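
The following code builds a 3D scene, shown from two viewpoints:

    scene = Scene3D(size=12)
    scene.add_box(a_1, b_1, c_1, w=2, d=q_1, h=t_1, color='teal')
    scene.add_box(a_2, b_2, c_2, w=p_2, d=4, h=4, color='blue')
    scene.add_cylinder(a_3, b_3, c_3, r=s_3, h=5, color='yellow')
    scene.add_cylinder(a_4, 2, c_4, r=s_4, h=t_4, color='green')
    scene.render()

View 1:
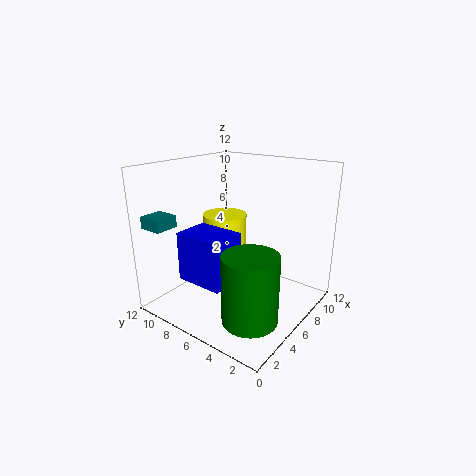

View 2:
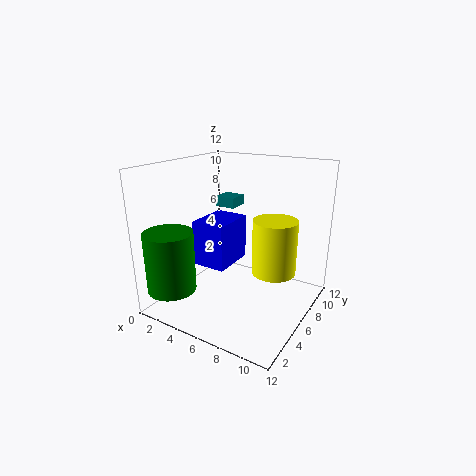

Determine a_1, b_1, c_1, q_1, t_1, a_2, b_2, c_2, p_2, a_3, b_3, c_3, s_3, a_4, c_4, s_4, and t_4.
a_1 = 1
b_1 = 10
c_1 = 7
q_1 = 2
t_1 = 1
a_2 = 2
b_2 = 5
c_2 = 3
p_2 = 3
a_3 = 8
b_3 = 9
c_3 = 2
s_3 = 2
a_4 = 2
c_4 = 2
s_4 = 2
t_4 = 5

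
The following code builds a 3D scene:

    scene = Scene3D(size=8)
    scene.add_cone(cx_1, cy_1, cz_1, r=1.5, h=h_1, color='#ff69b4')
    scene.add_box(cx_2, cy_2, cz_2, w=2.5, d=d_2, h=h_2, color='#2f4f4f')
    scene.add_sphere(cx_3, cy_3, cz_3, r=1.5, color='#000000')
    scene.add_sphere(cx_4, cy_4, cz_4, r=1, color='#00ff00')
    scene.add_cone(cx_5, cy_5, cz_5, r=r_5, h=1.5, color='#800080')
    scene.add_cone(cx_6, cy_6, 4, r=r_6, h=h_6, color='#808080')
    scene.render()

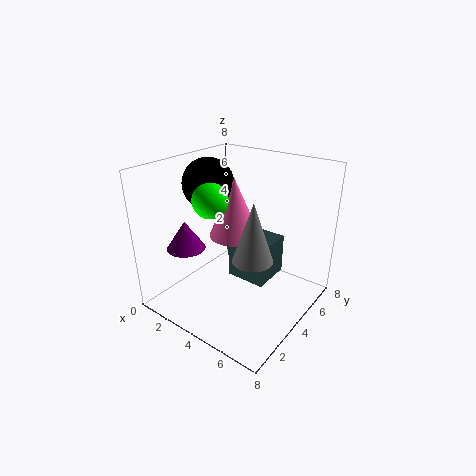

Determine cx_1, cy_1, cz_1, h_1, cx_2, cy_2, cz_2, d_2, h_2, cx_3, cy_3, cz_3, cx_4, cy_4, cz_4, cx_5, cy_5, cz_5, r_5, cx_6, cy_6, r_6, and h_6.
cx_1 = 3
cy_1 = 5
cz_1 = 3.5
h_1 = 3.5
cx_2 = 2.5
cy_2 = 5
cz_2 = 0.5
d_2 = 2.5
h_2 = 2.5
cx_3 = 1.5
cy_3 = 4.5
cz_3 = 6.5
cx_4 = 2.5
cy_4 = 3.5
cz_4 = 6
cx_5 = 2.5
cy_5 = 1.5
cz_5 = 4
r_5 = 1
cx_6 = 6
cy_6 = 2.5
r_6 = 1
h_6 = 3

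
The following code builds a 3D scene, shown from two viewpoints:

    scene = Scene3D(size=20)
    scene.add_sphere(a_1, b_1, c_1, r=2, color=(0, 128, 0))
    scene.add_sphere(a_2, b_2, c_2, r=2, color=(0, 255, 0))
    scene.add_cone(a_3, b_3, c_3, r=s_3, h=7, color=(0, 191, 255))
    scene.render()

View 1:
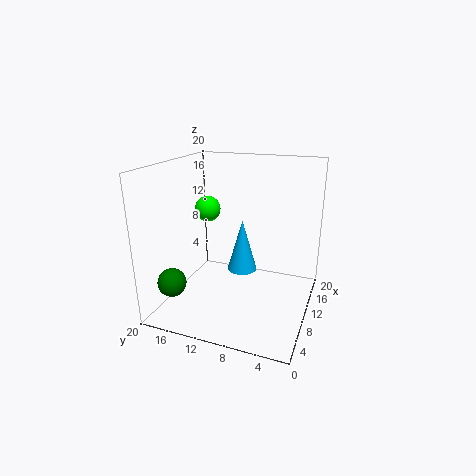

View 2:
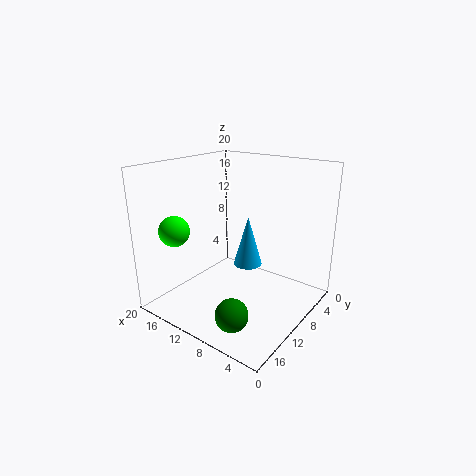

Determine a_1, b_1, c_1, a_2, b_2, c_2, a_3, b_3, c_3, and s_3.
a_1 = 5; b_1 = 18; c_1 = 4; a_2 = 15; b_2 = 17; c_2 = 12; a_3 = 9; b_3 = 9; c_3 = 6; s_3 = 2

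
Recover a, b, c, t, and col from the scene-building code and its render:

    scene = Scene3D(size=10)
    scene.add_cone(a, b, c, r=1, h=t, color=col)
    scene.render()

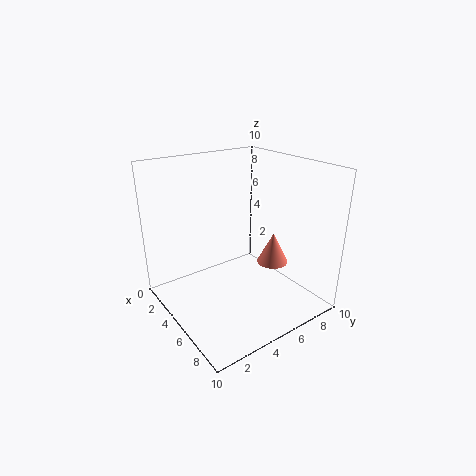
a = 7.5, b = 6, c = 4, t = 2, col = 'salmon'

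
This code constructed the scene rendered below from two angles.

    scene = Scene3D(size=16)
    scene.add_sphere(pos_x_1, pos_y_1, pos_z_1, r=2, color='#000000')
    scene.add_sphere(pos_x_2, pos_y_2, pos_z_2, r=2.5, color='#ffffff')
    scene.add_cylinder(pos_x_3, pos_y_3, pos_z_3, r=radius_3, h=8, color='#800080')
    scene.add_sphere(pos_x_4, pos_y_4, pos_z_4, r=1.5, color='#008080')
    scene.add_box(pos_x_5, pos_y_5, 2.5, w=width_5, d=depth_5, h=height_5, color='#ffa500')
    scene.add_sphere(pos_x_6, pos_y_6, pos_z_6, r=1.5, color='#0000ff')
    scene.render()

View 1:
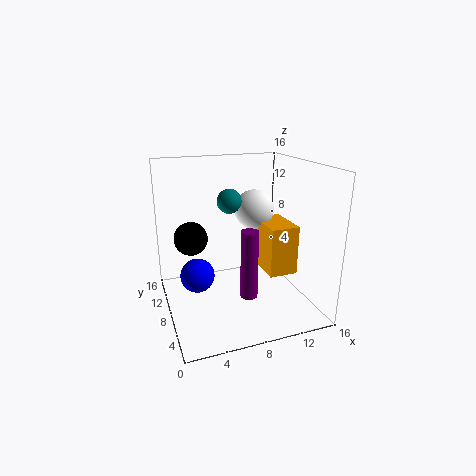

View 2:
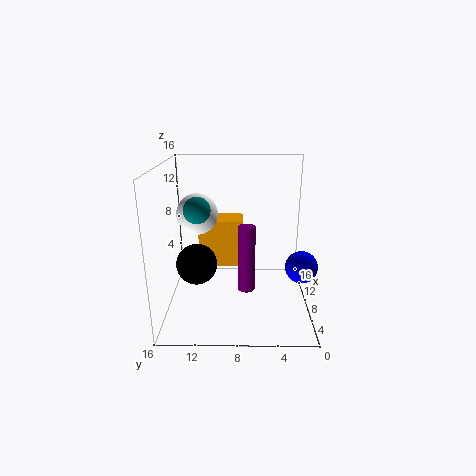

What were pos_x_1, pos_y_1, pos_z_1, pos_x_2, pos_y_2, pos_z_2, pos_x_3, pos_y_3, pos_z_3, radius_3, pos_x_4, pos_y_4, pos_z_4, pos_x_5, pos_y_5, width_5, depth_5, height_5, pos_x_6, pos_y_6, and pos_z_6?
pos_x_1 = 3.5, pos_y_1 = 12, pos_z_1 = 7, pos_x_2 = 12, pos_y_2 = 13, pos_z_2 = 9.5, pos_x_3 = 9, pos_y_3 = 7, pos_z_3 = 1, radius_3 = 1, pos_x_4 = 8.5, pos_y_4 = 12.5, pos_z_4 = 11, pos_x_5 = 12, pos_y_5 = 7.5, width_5 = 3.5, depth_5 = 5.5, height_5 = 6, pos_x_6 = 2, pos_y_6 = 2, pos_z_6 = 7.5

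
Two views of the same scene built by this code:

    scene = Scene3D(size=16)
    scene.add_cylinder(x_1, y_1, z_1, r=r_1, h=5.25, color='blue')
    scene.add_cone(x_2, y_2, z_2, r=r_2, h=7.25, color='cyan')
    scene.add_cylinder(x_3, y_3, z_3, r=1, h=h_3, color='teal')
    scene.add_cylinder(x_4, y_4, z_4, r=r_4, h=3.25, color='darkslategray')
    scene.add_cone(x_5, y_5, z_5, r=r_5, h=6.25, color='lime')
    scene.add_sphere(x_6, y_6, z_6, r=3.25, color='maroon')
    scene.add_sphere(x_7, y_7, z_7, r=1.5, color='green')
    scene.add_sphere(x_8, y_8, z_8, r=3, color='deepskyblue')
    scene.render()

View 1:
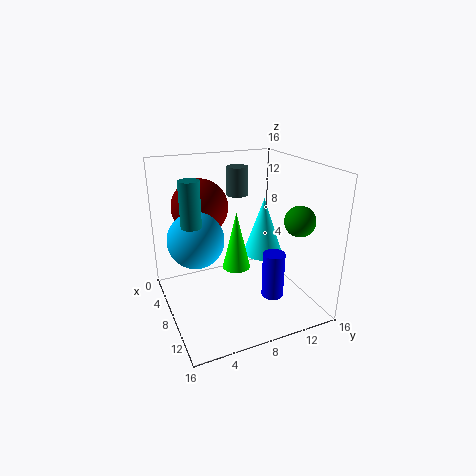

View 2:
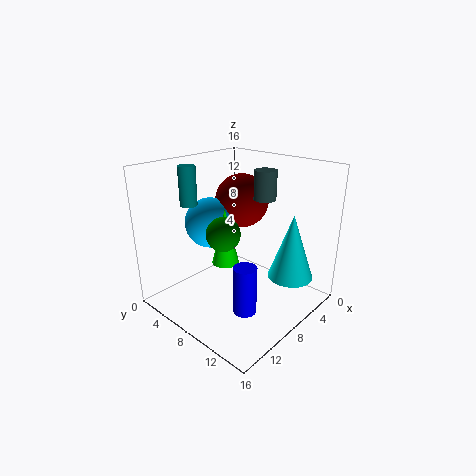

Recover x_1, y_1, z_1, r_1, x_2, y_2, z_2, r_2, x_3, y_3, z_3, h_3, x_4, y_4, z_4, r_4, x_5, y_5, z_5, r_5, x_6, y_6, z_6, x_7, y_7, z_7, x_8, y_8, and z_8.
x_1 = 10.5, y_1 = 11.25, z_1 = 1.25, r_1 = 1.25, x_2 = 4.75, y_2 = 13, z_2 = 3.75, r_2 = 2.5, x_3 = 10, y_3 = 2.25, z_3 = 11, h_3 = 4.5, x_4 = 5, y_4 = 9.25, z_4 = 12, r_4 = 1.25, x_5 = 9.25, y_5 = 7.25, z_5 = 5.25, r_5 = 1.5, x_6 = 4, y_6 = 5, z_6 = 10.75, x_7 = 14, y_7 = 11.75, z_7 = 11.5, x_8 = 7.75, y_8 = 3.25, z_8 = 8.5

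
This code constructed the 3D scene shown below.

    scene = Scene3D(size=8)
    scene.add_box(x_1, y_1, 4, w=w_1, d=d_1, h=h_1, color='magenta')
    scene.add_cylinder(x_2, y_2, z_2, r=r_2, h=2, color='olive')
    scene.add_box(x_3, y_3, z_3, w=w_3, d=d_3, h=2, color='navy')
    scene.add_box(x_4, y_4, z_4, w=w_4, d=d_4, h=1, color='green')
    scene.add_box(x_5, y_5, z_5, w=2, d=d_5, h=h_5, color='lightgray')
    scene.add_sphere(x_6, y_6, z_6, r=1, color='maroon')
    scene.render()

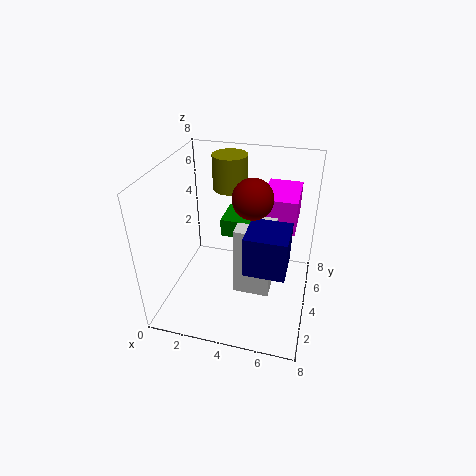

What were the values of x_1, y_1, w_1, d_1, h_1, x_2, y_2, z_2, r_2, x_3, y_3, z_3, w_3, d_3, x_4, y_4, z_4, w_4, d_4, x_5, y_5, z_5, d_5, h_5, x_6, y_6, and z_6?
x_1 = 5
y_1 = 5
w_1 = 2
d_1 = 3
h_1 = 2
x_2 = 3
y_2 = 6
z_2 = 6
r_2 = 1
x_3 = 5
y_3 = 1
z_3 = 4
w_3 = 2
d_3 = 2
x_4 = 3
y_4 = 4
z_4 = 4
w_4 = 2
d_4 = 2
x_5 = 4
y_5 = 3
z_5 = 1
d_5 = 2
h_5 = 4
x_6 = 5
y_6 = 3
z_6 = 7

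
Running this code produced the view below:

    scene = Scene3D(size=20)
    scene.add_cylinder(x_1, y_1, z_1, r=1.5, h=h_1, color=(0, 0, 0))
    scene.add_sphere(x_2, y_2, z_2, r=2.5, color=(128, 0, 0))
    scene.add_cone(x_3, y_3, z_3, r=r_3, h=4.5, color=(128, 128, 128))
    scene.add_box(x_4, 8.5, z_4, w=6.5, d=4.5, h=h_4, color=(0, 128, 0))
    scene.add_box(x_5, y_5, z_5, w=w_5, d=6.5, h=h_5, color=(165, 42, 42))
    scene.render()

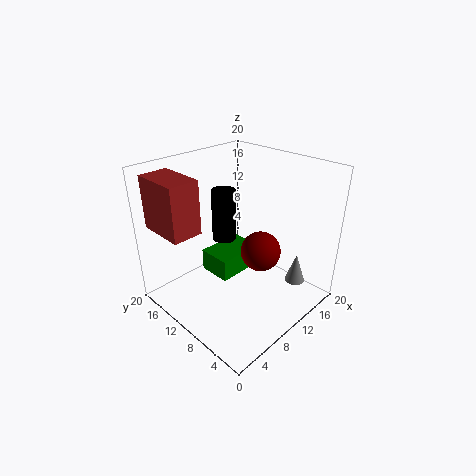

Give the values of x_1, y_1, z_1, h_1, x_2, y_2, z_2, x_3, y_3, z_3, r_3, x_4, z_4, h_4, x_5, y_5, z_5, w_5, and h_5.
x_1 = 7
y_1 = 9.5
z_1 = 11.5
h_1 = 6.5
x_2 = 9
y_2 = 5
z_2 = 10.5
x_3 = 17.5
y_3 = 5
z_3 = 1.5
r_3 = 1.5
x_4 = 6
z_4 = 5.5
h_4 = 3
x_5 = 0.5
y_5 = 11
z_5 = 12.5
w_5 = 4
h_5 = 7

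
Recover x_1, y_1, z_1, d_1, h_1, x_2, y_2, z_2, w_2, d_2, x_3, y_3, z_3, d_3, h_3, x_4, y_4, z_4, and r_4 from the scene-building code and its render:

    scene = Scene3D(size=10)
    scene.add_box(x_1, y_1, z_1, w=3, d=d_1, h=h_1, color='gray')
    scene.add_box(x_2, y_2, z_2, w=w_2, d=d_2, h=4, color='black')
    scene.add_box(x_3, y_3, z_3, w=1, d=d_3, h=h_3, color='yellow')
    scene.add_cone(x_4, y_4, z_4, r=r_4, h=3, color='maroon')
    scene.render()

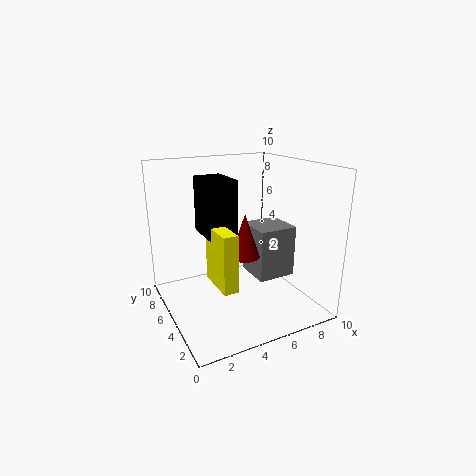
x_1 = 7, y_1 = 5, z_1 = 1, d_1 = 3, h_1 = 4, x_2 = 3, y_2 = 5, z_2 = 5, w_2 = 2, d_2 = 3, x_3 = 3, y_3 = 3, z_3 = 2, d_3 = 3, h_3 = 4, x_4 = 5, y_4 = 4, z_4 = 4, r_4 = 1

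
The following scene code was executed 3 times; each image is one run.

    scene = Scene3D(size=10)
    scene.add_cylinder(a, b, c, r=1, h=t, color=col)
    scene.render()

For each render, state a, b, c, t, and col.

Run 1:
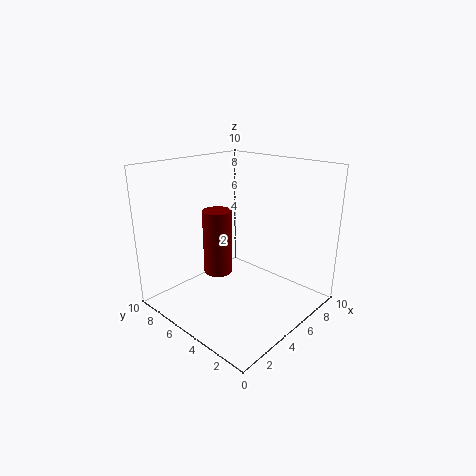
a = 4; b = 6; c = 2.5; t = 4.5; col = 'maroon'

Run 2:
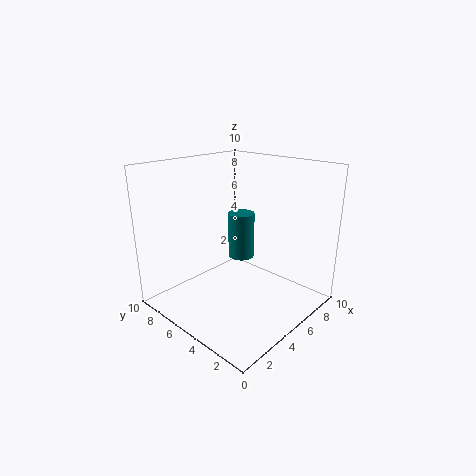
a = 7; b = 6.5; c = 2.5; t = 3.5; col = 'teal'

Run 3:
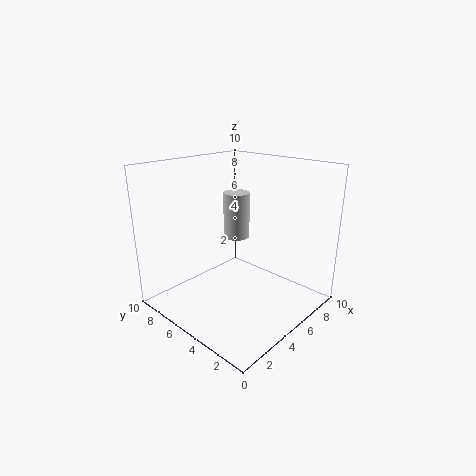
a = 7; b = 7; c = 4; t = 3.5; col = 'lightgray'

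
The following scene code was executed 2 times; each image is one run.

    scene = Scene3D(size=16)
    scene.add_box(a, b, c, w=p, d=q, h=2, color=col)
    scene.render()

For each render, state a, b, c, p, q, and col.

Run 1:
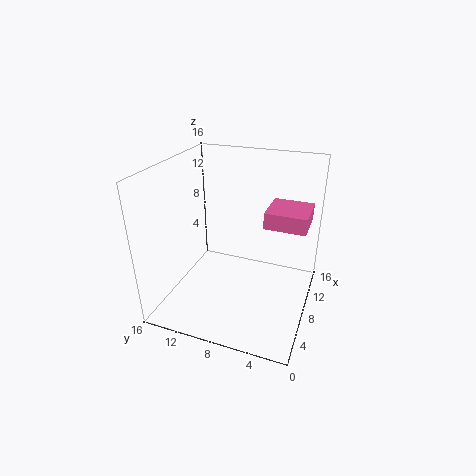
a = 11; b = 1; c = 8; p = 5; q = 5; col = 'hotpink'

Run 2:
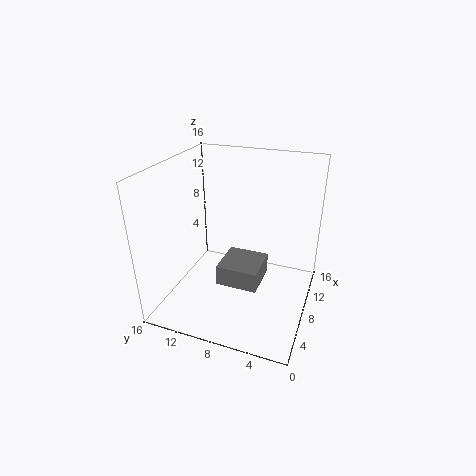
a = 2; b = 4; c = 6; p = 4; q = 4; col = 'gray'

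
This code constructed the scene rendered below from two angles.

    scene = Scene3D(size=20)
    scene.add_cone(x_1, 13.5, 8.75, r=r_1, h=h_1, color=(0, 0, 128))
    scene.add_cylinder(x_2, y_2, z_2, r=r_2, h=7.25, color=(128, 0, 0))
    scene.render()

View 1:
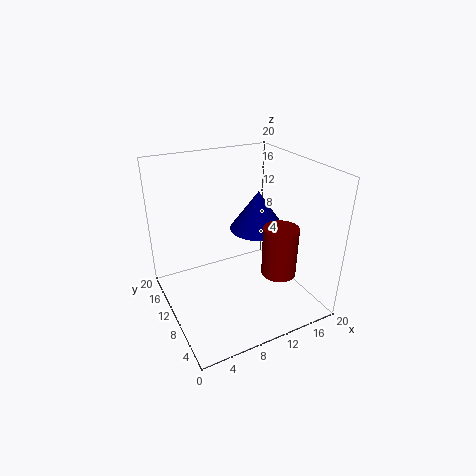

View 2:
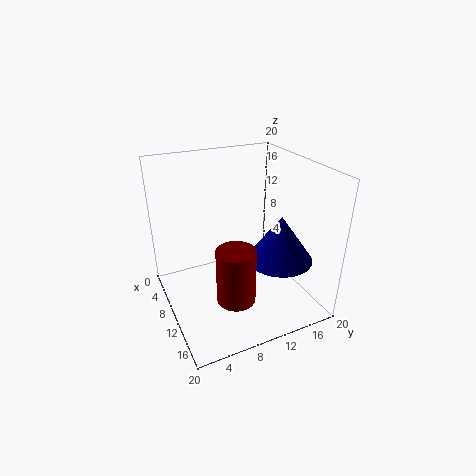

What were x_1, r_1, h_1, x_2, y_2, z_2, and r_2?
x_1 = 15.25
r_1 = 4.25
h_1 = 6
x_2 = 15.25
y_2 = 7.25
z_2 = 4.25
r_2 = 2.5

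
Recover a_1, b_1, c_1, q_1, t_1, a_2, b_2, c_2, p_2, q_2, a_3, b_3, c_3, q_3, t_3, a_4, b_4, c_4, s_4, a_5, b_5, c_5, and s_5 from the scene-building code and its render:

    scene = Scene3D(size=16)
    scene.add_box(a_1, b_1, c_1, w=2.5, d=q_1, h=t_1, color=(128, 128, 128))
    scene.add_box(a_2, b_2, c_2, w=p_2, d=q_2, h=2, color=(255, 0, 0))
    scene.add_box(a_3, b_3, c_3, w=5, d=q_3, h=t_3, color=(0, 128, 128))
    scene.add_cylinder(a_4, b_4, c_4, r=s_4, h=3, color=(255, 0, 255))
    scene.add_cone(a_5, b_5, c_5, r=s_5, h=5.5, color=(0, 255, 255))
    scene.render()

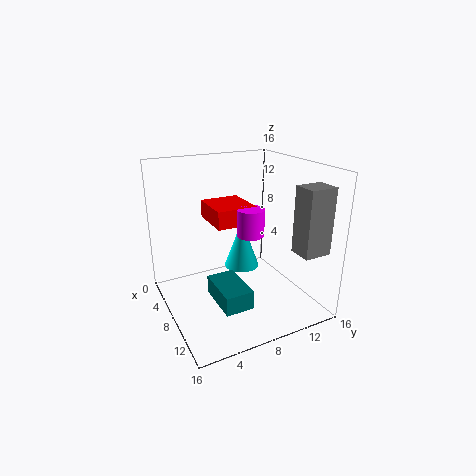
a_1 = 12.5
b_1 = 12
c_1 = 7.5
q_1 = 3
t_1 = 7
a_2 = 3.5
b_2 = 5.5
c_2 = 9.5
p_2 = 5
q_2 = 4.5
a_3 = 8.5
b_3 = 4
c_3 = 2.5
q_3 = 3
t_3 = 2
a_4 = 9
b_4 = 9
c_4 = 8.5
s_4 = 1.5
a_5 = 7
b_5 = 9
c_5 = 4
s_5 = 2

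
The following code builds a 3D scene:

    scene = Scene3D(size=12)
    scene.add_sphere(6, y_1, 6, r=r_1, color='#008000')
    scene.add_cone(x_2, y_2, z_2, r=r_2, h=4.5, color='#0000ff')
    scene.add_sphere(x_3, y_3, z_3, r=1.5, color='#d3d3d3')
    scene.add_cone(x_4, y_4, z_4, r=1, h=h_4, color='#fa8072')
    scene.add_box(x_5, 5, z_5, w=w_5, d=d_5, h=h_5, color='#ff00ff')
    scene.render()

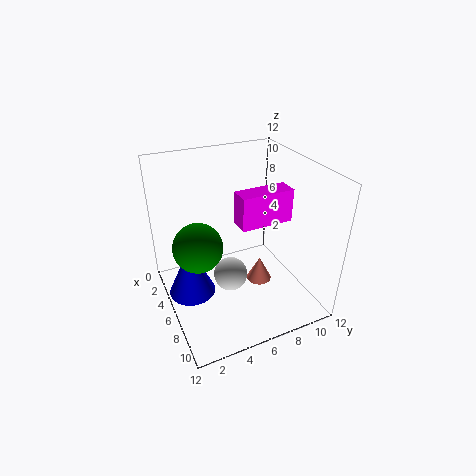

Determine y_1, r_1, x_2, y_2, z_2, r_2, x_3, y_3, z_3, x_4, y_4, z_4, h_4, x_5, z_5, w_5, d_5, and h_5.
y_1 = 2.5, r_1 = 2, x_2 = 5, y_2 = 2, z_2 = 1, r_2 = 2, x_3 = 5.5, y_3 = 5.5, z_3 = 2, x_4 = 8, y_4 = 7, z_4 = 3, h_4 = 2, x_5 = 7.5, z_5 = 8.5, w_5 = 1.5, d_5 = 4, h_5 = 2.5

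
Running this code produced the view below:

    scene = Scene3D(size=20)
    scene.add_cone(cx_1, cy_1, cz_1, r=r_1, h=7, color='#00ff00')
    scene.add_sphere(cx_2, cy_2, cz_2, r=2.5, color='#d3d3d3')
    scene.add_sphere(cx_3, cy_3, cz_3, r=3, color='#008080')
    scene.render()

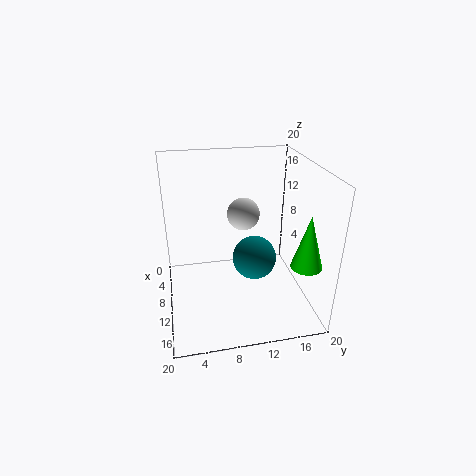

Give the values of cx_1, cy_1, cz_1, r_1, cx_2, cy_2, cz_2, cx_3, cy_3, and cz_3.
cx_1 = 16.5; cy_1 = 17.5; cz_1 = 8.5; r_1 = 2; cx_2 = 4.5; cy_2 = 12; cz_2 = 11; cx_3 = 11.5; cy_3 = 12; cz_3 = 7.5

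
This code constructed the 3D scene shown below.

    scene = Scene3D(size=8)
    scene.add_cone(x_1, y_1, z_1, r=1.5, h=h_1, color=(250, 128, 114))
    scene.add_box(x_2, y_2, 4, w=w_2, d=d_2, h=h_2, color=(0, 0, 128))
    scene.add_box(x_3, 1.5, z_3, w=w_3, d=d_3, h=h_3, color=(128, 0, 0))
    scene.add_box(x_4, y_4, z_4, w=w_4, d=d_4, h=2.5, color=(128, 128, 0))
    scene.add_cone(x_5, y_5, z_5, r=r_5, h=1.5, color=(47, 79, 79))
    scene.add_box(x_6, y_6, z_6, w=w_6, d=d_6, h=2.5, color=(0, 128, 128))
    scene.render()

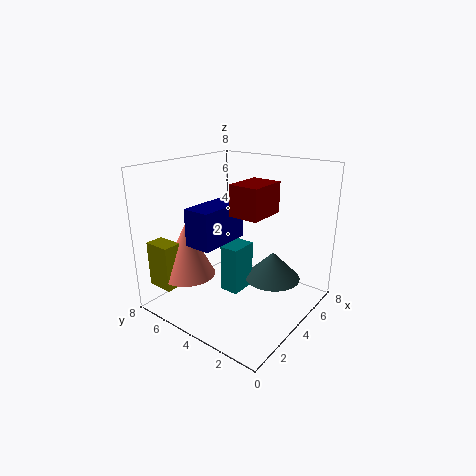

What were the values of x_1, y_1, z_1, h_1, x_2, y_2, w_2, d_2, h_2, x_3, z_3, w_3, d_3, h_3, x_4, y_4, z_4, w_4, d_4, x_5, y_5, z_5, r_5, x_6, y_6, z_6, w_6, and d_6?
x_1 = 2; y_1 = 6; z_1 = 2; h_1 = 3; x_2 = 1.5; y_2 = 4; w_2 = 3; d_2 = 1.5; h_2 = 2; x_3 = 2; z_3 = 6; w_3 = 2; d_3 = 1.5; h_3 = 1.5; x_4 = 0.5; y_4 = 6; z_4 = 1.5; w_4 = 1; d_4 = 1.5; x_5 = 4.5; y_5 = 2; z_5 = 2; r_5 = 1.5; x_6 = 2.5; y_6 = 3; z_6 = 1.5; w_6 = 1.5; d_6 = 1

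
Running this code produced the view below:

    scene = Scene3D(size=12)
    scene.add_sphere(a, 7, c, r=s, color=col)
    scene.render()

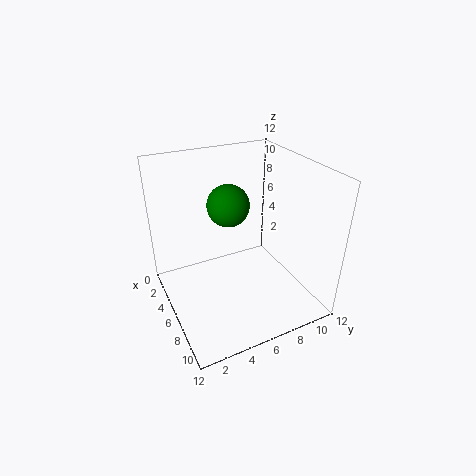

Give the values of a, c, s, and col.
a = 2
c = 7
s = 2
col = 'green'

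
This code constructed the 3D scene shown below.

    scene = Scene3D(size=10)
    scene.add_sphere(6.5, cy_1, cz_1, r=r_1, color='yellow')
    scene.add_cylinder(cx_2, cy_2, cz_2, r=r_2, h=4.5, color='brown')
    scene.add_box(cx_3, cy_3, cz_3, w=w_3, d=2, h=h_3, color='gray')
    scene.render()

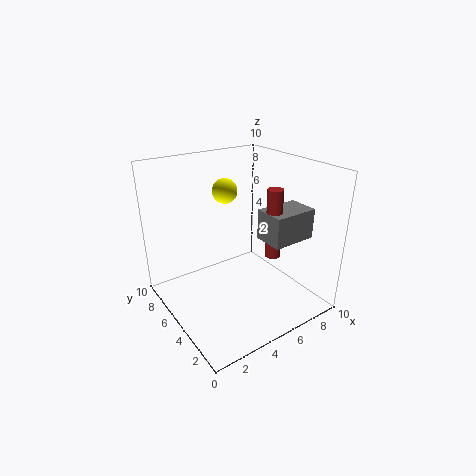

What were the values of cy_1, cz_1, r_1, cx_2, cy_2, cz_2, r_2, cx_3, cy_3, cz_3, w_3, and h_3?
cy_1 = 9; cz_1 = 7; r_1 = 1; cx_2 = 6; cy_2 = 2.5; cz_2 = 4.5; r_2 = 0.5; cx_3 = 5.5; cy_3 = 1.5; cz_3 = 5.5; w_3 = 3; h_3 = 2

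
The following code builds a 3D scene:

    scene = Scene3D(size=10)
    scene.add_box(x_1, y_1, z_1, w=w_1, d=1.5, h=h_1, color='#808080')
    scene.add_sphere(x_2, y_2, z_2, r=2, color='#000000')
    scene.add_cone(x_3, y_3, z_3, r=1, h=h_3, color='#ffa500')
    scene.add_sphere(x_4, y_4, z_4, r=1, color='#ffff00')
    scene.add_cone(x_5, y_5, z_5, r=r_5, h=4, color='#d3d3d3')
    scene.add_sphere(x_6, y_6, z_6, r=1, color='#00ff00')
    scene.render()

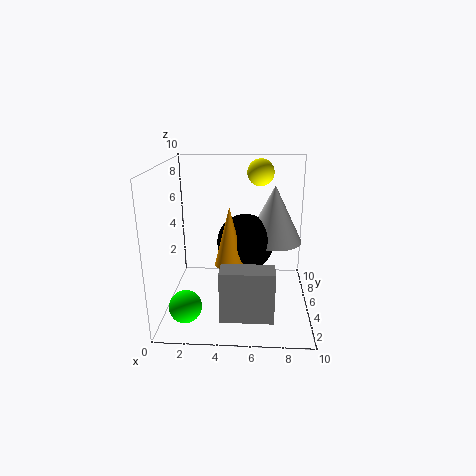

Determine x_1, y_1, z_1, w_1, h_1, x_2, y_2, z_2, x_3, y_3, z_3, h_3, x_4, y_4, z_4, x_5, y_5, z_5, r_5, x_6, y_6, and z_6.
x_1 = 4; y_1 = 1.5; z_1 = 0.5; w_1 = 3.5; h_1 = 3.5; x_2 = 5.5; y_2 = 5.5; z_2 = 4.5; x_3 = 4.5; y_3 = 4; z_3 = 3.5; h_3 = 4; x_4 = 6.5; y_4 = 8; z_4 = 9; x_5 = 7.5; y_5 = 6; z_5 = 4.5; r_5 = 2; x_6 = 2; y_6 = 1; z_6 = 2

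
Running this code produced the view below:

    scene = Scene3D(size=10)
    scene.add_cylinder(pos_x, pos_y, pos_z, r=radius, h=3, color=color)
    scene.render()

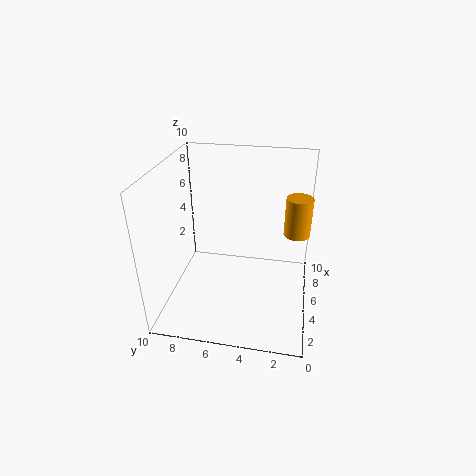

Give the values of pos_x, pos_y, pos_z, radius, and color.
pos_x = 8, pos_y = 1, pos_z = 4, radius = 1, color = 'orange'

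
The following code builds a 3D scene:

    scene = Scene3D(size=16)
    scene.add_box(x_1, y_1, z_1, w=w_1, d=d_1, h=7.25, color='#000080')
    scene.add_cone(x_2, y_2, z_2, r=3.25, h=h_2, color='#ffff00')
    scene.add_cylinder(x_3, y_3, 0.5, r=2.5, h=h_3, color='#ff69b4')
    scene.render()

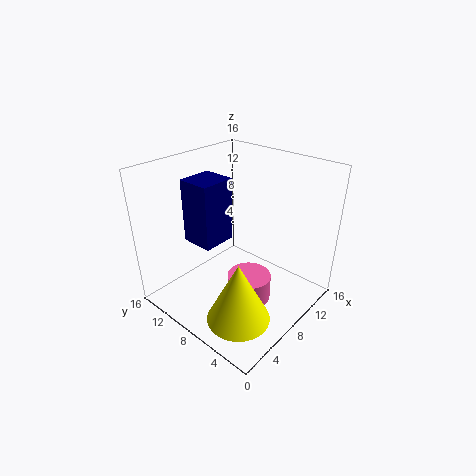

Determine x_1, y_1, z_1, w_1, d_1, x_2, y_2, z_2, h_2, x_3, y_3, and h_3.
x_1 = 5
y_1 = 9.75
z_1 = 7
w_1 = 4
d_1 = 3.75
x_2 = 3.5
y_2 = 4
z_2 = 2
h_2 = 6.5
x_3 = 8.25
y_3 = 6.5
h_3 = 3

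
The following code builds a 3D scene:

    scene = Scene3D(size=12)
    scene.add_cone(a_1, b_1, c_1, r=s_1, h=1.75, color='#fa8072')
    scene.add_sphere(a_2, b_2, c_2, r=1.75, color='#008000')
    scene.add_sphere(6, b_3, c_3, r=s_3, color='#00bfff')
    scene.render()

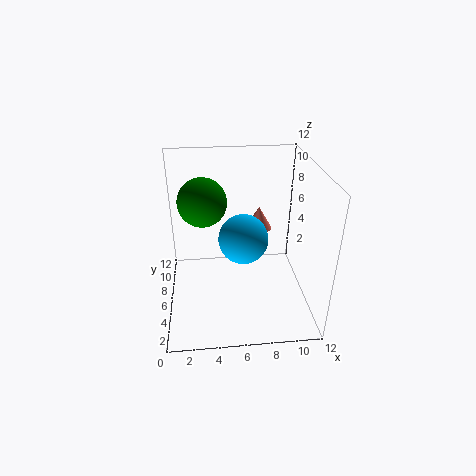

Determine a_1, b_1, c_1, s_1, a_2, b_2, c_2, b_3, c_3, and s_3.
a_1 = 7.5; b_1 = 5; c_1 = 7.5; s_1 = 1; a_2 = 3.25; b_2 = 4; c_2 = 10.25; b_3 = 2.5; c_3 = 8; s_3 = 1.75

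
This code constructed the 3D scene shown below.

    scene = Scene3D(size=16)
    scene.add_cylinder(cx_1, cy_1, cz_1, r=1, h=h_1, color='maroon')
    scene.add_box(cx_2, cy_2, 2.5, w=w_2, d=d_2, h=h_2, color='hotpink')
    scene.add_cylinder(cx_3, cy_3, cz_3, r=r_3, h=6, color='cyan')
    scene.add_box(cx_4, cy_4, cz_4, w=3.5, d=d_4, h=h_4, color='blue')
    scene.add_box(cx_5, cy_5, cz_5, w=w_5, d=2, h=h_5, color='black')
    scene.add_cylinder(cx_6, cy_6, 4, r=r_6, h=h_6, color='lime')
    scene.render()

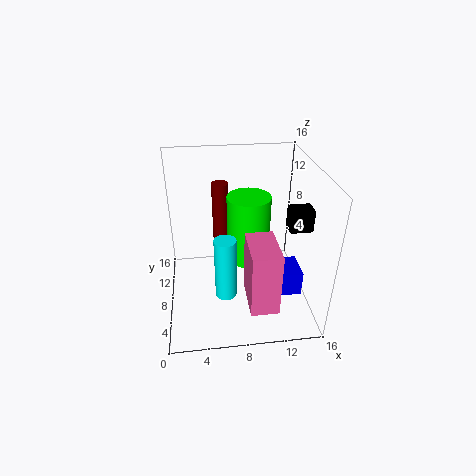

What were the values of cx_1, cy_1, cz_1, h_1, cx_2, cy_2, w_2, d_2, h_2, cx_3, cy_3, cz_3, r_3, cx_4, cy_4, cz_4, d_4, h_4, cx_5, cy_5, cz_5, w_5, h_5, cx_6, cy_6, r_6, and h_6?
cx_1 = 6.5
cy_1 = 13
cz_1 = 4.5
h_1 = 8
cx_2 = 8.5
cy_2 = 1.5
w_2 = 3
d_2 = 5
h_2 = 7
cx_3 = 6
cy_3 = 1.5
cz_3 = 6
r_3 = 1
cx_4 = 10
cy_4 = 1.5
cz_4 = 5
d_4 = 3
h_4 = 2.5
cx_5 = 13.5
cy_5 = 6.5
cz_5 = 9
w_5 = 2.5
h_5 = 2.5
cx_6 = 9.5
cy_6 = 10
r_6 = 2.5
h_6 = 8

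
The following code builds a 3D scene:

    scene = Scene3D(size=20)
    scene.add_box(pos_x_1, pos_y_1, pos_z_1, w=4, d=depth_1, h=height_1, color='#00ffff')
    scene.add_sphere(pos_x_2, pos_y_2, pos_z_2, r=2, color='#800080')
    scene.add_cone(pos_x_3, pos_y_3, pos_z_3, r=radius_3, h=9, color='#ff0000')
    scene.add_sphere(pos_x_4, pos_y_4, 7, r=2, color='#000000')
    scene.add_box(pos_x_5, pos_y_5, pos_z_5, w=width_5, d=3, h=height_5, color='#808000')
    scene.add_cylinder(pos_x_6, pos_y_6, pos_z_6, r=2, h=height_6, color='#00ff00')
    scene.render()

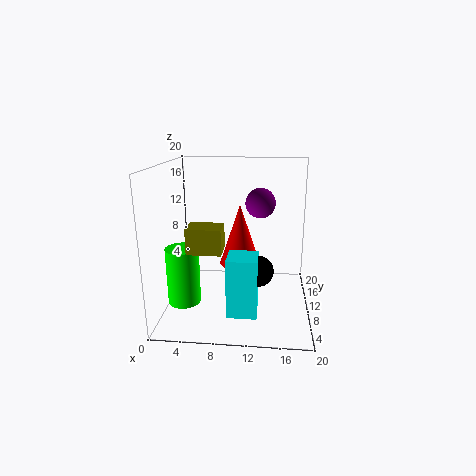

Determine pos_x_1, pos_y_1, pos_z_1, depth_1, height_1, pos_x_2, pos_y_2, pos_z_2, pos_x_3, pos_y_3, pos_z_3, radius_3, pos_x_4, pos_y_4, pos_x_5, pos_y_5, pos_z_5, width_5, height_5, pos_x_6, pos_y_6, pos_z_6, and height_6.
pos_x_1 = 9
pos_y_1 = 4
pos_z_1 = 1
depth_1 = 4
height_1 = 8
pos_x_2 = 13
pos_y_2 = 10
pos_z_2 = 15
pos_x_3 = 10
pos_y_3 = 13
pos_z_3 = 5
radius_3 = 3
pos_x_4 = 13
pos_y_4 = 6
pos_x_5 = 5
pos_y_5 = 1
pos_z_5 = 11
width_5 = 4
height_5 = 3
pos_x_6 = 4
pos_y_6 = 3
pos_z_6 = 4
height_6 = 7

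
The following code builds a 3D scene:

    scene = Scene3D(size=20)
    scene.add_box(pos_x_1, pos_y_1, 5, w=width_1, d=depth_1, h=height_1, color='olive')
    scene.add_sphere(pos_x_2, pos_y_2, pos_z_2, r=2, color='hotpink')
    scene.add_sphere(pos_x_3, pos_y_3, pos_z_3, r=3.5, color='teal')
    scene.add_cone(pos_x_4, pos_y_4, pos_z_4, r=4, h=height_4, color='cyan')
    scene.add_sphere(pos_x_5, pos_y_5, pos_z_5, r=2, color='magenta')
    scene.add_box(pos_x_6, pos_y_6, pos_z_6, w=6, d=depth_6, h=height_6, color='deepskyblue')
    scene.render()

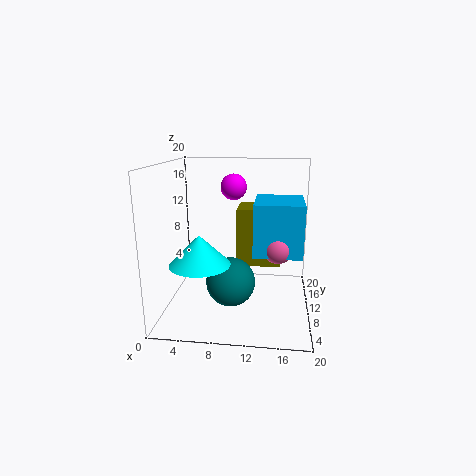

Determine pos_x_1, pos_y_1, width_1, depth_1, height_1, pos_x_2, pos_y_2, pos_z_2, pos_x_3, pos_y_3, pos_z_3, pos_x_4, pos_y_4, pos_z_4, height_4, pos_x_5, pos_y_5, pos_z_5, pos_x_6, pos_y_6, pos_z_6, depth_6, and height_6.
pos_x_1 = 9.5; pos_y_1 = 12; width_1 = 6.5; depth_1 = 5.5; height_1 = 8.5; pos_x_2 = 15.5; pos_y_2 = 5.5; pos_z_2 = 10.5; pos_x_3 = 9; pos_y_3 = 9.5; pos_z_3 = 3.5; pos_x_4 = 5.5; pos_y_4 = 6; pos_z_4 = 7.5; height_4 = 4; pos_x_5 = 8.5; pos_y_5 = 16.5; pos_z_5 = 16; pos_x_6 = 12.5; pos_y_6 = 4; pos_z_6 = 9.5; depth_6 = 7; height_6 = 6.5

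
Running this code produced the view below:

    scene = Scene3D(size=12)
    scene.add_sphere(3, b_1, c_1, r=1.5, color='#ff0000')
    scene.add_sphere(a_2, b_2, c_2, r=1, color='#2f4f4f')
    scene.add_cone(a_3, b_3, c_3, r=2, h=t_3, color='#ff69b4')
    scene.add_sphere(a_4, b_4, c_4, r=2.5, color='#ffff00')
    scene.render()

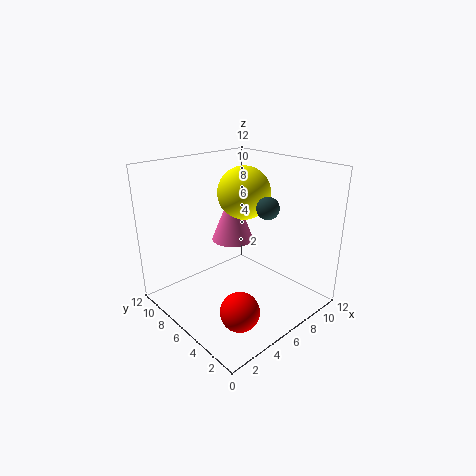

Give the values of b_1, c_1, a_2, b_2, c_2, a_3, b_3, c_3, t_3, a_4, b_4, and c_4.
b_1 = 2.5, c_1 = 2, a_2 = 9, b_2 = 5.5, c_2 = 8, a_3 = 8.5, b_3 = 9.5, c_3 = 4, t_3 = 5, a_4 = 9.5, b_4 = 9, c_4 = 8.5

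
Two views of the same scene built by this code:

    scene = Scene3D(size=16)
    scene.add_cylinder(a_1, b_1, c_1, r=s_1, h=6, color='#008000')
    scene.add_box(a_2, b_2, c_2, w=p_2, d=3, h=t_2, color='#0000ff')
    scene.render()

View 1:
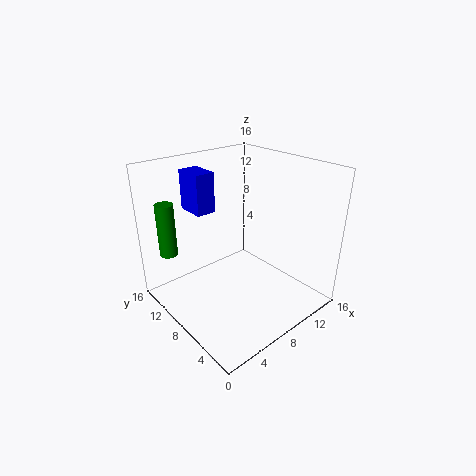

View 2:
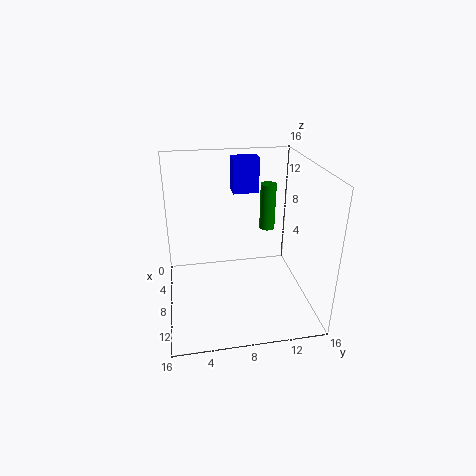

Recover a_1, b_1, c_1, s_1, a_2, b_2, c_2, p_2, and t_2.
a_1 = 2, b_1 = 13, c_1 = 6, s_1 = 1, a_2 = 3, b_2 = 8, c_2 = 12, p_2 = 2, t_2 = 4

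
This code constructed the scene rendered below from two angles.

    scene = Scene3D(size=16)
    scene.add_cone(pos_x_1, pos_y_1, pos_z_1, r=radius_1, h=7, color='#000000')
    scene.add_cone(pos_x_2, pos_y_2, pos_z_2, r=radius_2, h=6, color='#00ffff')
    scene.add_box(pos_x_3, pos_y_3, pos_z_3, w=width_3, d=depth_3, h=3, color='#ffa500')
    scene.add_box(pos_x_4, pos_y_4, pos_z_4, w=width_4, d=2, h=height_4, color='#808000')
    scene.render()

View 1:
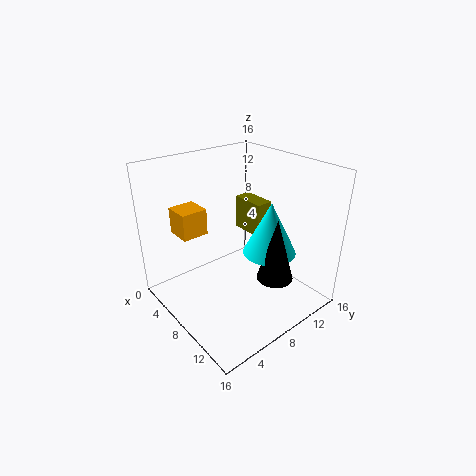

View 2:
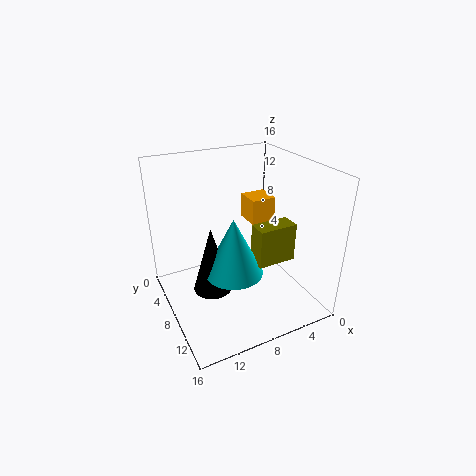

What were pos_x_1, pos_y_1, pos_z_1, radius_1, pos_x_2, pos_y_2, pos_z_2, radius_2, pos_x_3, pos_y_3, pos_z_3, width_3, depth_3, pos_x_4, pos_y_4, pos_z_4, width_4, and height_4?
pos_x_1 = 12, pos_y_1 = 10, pos_z_1 = 4, radius_1 = 2, pos_x_2 = 10, pos_y_2 = 11, pos_z_2 = 6, radius_2 = 3, pos_x_3 = 2, pos_y_3 = 3, pos_z_3 = 8, width_3 = 3, depth_3 = 3, pos_x_4 = 4, pos_y_4 = 11, pos_z_4 = 7, width_4 = 4, height_4 = 4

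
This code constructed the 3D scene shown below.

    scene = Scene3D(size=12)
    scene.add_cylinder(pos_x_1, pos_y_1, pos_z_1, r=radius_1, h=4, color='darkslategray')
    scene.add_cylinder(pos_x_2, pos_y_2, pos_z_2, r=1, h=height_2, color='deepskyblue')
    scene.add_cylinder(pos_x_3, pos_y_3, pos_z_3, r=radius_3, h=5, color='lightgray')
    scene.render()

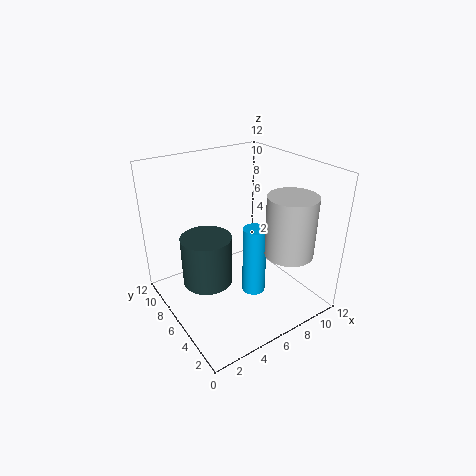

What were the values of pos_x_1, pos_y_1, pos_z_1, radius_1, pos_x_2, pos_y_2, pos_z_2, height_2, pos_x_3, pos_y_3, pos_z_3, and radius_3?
pos_x_1 = 3, pos_y_1 = 6, pos_z_1 = 3, radius_1 = 2, pos_x_2 = 7, pos_y_2 = 5, pos_z_2 = 1, height_2 = 6, pos_x_3 = 9, pos_y_3 = 3, pos_z_3 = 5, radius_3 = 2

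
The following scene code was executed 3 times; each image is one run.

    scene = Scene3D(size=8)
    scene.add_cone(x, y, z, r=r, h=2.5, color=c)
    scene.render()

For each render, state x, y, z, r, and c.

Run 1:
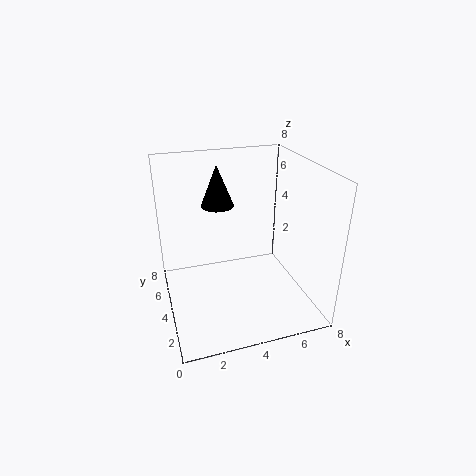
x = 3.5
y = 6.5
z = 5
r = 1
c = 'black'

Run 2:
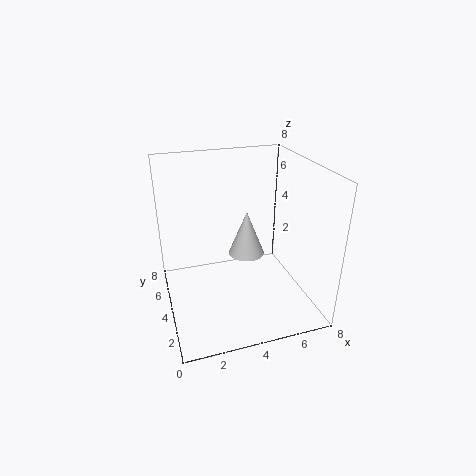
x = 4.5
y = 4
z = 3
r = 1
c = 'lightgray'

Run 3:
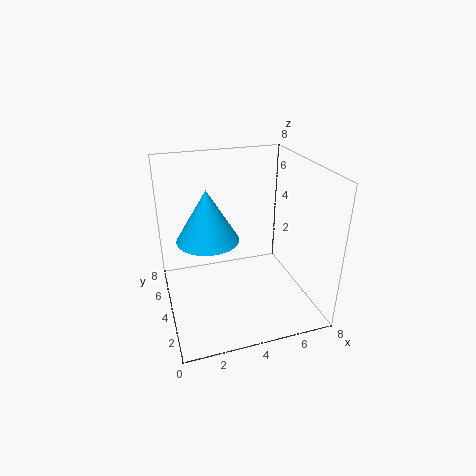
x = 2
y = 2.5
z = 5
r = 1.5
c = 'deepskyblue'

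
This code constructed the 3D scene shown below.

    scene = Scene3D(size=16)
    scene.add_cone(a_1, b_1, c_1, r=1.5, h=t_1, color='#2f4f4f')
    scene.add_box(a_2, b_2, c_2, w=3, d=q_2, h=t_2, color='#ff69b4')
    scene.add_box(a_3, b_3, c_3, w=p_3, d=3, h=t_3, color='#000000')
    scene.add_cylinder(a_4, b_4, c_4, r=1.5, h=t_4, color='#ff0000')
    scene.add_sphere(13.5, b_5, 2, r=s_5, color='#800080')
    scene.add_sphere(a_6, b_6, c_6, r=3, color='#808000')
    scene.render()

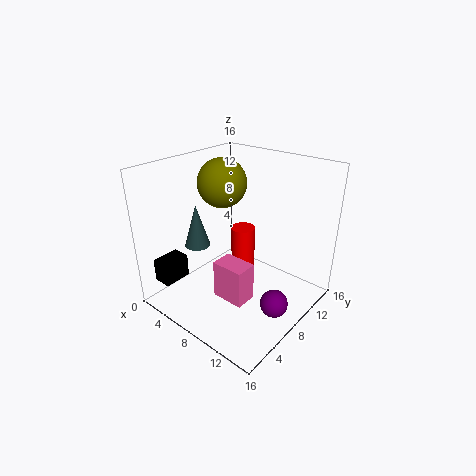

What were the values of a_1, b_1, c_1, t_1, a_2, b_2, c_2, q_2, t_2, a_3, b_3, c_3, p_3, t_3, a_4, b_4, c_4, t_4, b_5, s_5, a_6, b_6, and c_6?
a_1 = 3
b_1 = 6.5
c_1 = 6
t_1 = 5
a_2 = 11
b_2 = 1
c_2 = 6
q_2 = 2
t_2 = 3.5
a_3 = 2.5
b_3 = 0.5
c_3 = 4
p_3 = 2
t_3 = 2.5
a_4 = 5.5
b_4 = 12
c_4 = 1
t_4 = 6
b_5 = 7.5
s_5 = 1.5
a_6 = 3
b_6 = 11
c_6 = 12.5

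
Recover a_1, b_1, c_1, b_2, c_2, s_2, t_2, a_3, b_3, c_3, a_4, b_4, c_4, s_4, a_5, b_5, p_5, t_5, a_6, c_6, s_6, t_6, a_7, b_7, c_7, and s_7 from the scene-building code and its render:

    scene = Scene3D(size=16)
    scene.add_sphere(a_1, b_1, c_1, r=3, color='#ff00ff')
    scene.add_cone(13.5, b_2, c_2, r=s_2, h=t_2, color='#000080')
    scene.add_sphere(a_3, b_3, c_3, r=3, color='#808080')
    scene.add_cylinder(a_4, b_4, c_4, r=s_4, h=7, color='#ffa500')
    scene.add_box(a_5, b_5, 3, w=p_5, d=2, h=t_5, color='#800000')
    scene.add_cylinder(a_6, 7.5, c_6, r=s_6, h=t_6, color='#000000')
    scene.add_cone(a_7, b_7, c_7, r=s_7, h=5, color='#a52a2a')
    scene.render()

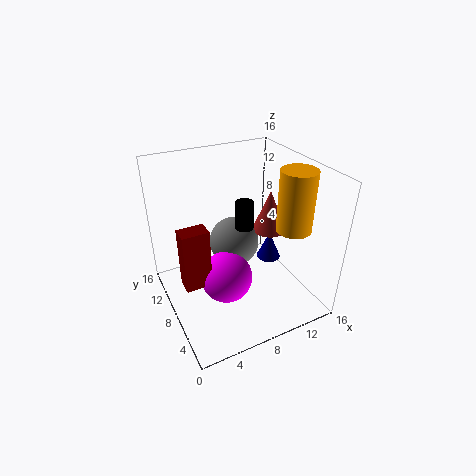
a_1 = 6.5
b_1 = 8
c_1 = 3
b_2 = 10
c_2 = 2.5
s_2 = 1.5
t_2 = 3.5
a_3 = 9
b_3 = 11
c_3 = 5.5
a_4 = 14
b_4 = 6
c_4 = 8.5
s_4 = 2
a_5 = 1.5
b_5 = 7.5
p_5 = 3
t_5 = 7
a_6 = 8.5
c_6 = 9.5
s_6 = 1
t_6 = 3
a_7 = 13
b_7 = 9.5
c_7 = 7
s_7 = 2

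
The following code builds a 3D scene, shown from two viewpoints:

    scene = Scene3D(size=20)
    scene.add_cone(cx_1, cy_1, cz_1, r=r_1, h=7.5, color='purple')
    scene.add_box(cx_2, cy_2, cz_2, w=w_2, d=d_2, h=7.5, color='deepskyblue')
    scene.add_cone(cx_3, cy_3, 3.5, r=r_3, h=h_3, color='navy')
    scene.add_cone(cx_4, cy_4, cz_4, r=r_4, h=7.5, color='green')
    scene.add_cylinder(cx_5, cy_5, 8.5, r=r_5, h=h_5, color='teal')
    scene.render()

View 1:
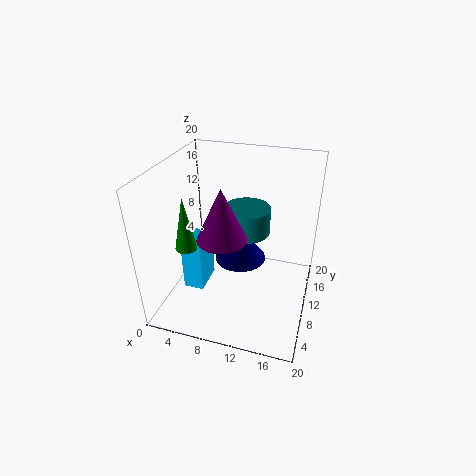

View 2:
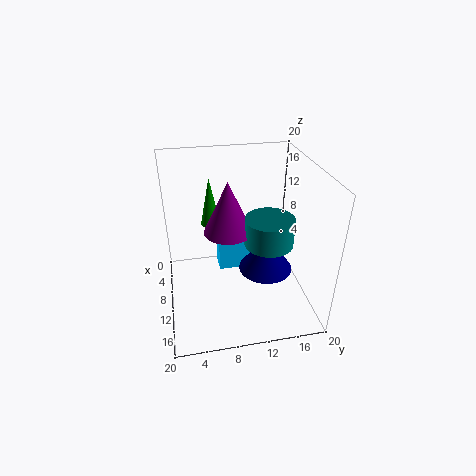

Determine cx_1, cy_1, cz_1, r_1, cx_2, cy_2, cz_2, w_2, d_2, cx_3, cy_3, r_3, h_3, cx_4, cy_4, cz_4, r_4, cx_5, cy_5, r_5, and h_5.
cx_1 = 8
cy_1 = 9
cz_1 = 10
r_1 = 3.5
cx_2 = 2
cy_2 = 8
cz_2 = 1
w_2 = 3
d_2 = 5
cx_3 = 9
cy_3 = 14.5
r_3 = 4
h_3 = 5.5
cx_4 = 3.5
cy_4 = 7
cz_4 = 9
r_4 = 1.5
cx_5 = 10
cy_5 = 14.5
r_5 = 3.5
h_5 = 4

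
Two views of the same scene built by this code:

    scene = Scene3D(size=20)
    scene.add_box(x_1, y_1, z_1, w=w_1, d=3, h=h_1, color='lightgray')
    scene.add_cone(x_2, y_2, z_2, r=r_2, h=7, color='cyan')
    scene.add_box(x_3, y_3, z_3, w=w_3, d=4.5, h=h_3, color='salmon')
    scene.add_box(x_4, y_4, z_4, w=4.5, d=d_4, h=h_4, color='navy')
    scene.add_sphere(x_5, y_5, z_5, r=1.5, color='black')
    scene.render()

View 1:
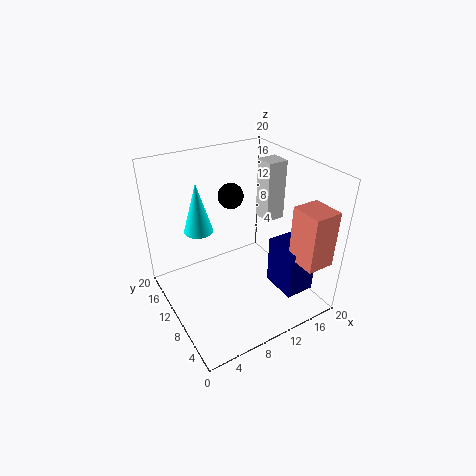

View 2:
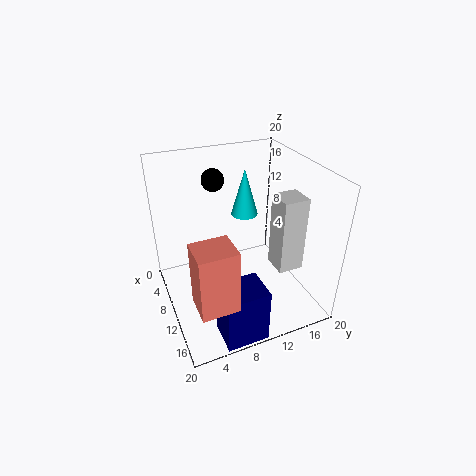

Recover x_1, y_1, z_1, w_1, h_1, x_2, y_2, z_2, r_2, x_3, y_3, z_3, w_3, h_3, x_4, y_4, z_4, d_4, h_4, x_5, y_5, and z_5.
x_1 = 16, y_1 = 11.5, z_1 = 10, w_1 = 3, h_1 = 9, x_2 = 5.5, y_2 = 13, z_2 = 11, r_2 = 2, x_3 = 16, y_3 = 1.5, z_3 = 7, w_3 = 4, h_3 = 8, x_4 = 15.5, y_4 = 4.5, z_4 = 0.5, d_4 = 5.5, h_4 = 7.5, x_5 = 7.5, y_5 = 7.5, z_5 = 18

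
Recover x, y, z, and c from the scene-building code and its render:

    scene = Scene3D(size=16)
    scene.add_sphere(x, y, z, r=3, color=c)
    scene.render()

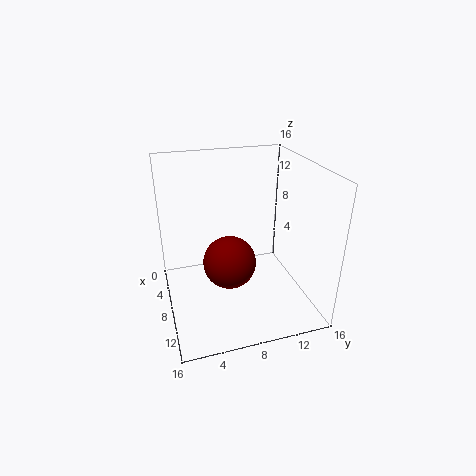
x = 8; y = 7; z = 5; c = 'maroon'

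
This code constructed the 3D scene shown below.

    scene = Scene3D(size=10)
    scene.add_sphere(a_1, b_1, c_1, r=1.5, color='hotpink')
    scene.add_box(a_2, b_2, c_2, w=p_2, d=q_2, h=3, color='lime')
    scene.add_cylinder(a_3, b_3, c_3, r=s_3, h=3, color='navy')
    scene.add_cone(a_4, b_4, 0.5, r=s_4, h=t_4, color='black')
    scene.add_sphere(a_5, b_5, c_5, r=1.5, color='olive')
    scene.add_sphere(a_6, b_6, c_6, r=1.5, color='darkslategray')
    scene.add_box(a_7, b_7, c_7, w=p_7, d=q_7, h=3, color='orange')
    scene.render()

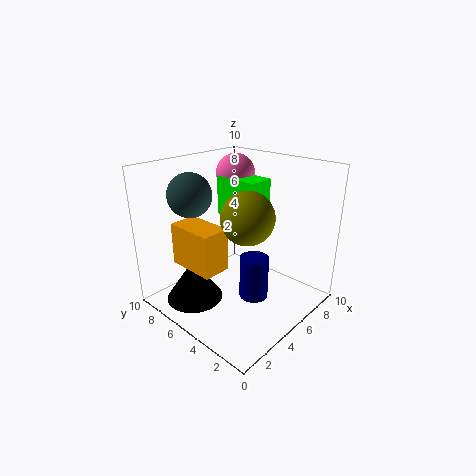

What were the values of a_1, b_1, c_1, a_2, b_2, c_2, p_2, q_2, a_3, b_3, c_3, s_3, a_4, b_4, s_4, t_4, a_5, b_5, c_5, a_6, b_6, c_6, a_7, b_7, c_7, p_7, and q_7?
a_1 = 8; b_1 = 8; c_1 = 8.5; a_2 = 6.5; b_2 = 5; c_2 = 5.5; p_2 = 2; q_2 = 3.5; a_3 = 5; b_3 = 3.5; c_3 = 1; s_3 = 1; a_4 = 2.5; b_4 = 7; s_4 = 2; t_4 = 3; a_5 = 2.5; b_5 = 2; c_5 = 8; a_6 = 3; b_6 = 7.5; c_6 = 8; a_7 = 2; b_7 = 5; c_7 = 3; p_7 = 2; q_7 = 3.5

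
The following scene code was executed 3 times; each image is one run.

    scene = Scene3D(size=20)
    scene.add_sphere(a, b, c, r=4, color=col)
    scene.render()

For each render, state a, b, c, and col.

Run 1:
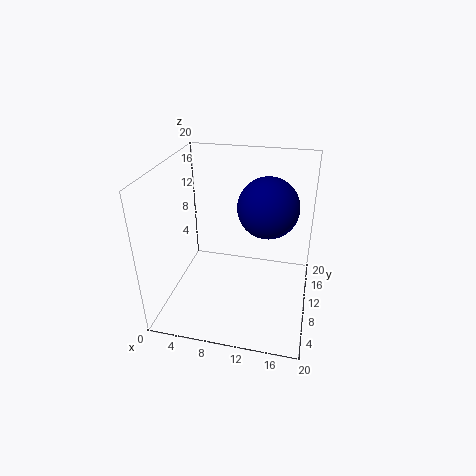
a = 14; b = 10; c = 15; col = 'navy'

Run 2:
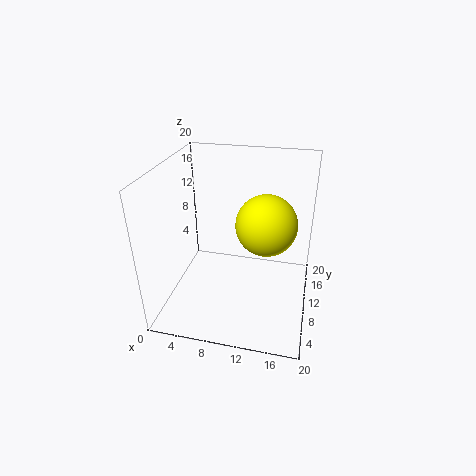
a = 14; b = 9; c = 13; col = 'yellow'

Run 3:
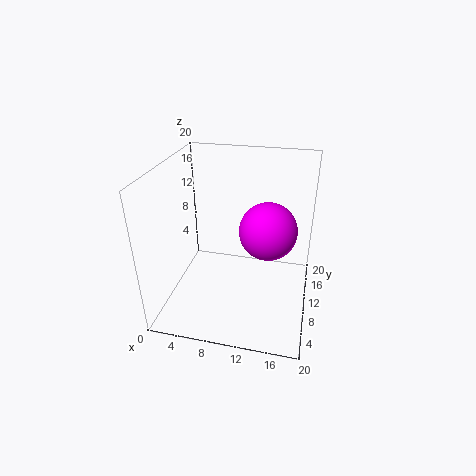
a = 14; b = 11; c = 11; col = 'magenta'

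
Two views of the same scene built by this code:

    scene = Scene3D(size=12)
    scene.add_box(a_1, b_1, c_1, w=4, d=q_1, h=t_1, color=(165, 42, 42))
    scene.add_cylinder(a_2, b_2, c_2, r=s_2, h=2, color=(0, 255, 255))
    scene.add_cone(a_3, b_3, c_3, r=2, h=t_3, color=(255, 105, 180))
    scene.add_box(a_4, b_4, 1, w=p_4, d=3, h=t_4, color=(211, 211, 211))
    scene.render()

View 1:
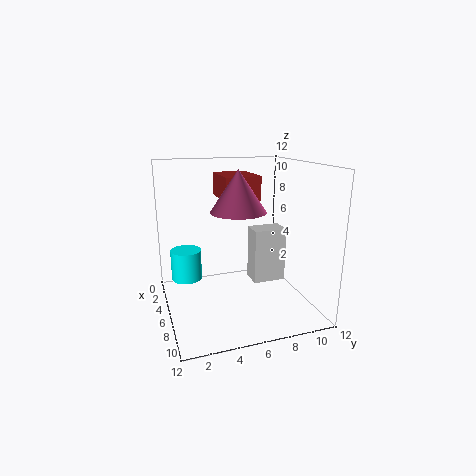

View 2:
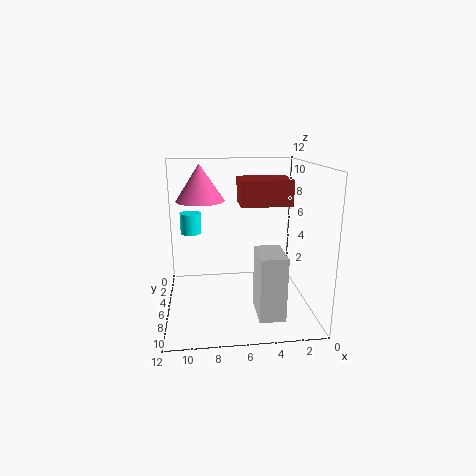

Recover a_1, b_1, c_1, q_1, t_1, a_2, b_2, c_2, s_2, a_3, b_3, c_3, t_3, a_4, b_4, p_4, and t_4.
a_1 = 2; b_1 = 5; c_1 = 9; q_1 = 3; t_1 = 2; a_2 = 10; b_2 = 1; c_2 = 5; s_2 = 1; a_3 = 9; b_3 = 5; c_3 = 9; t_3 = 3; a_4 = 3; b_4 = 8; p_4 = 2; t_4 = 5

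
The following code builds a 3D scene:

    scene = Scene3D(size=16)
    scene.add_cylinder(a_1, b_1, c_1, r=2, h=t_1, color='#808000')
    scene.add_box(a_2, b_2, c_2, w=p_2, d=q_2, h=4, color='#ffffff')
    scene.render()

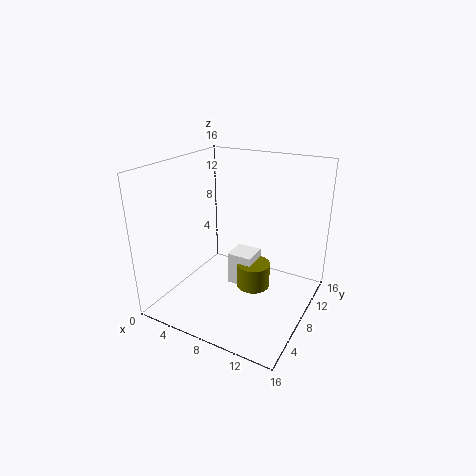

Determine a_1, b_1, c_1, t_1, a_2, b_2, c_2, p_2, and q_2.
a_1 = 9; b_1 = 10; c_1 = 1; t_1 = 3; a_2 = 6; b_2 = 9; c_2 = 1; p_2 = 3; q_2 = 3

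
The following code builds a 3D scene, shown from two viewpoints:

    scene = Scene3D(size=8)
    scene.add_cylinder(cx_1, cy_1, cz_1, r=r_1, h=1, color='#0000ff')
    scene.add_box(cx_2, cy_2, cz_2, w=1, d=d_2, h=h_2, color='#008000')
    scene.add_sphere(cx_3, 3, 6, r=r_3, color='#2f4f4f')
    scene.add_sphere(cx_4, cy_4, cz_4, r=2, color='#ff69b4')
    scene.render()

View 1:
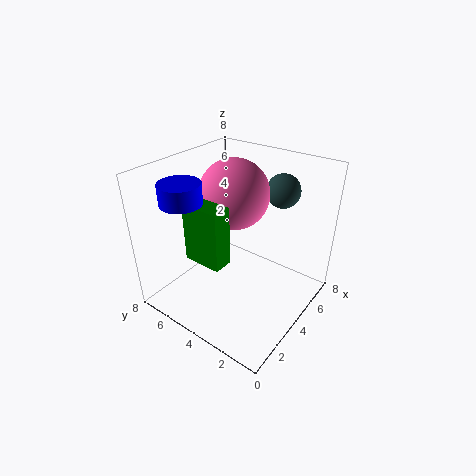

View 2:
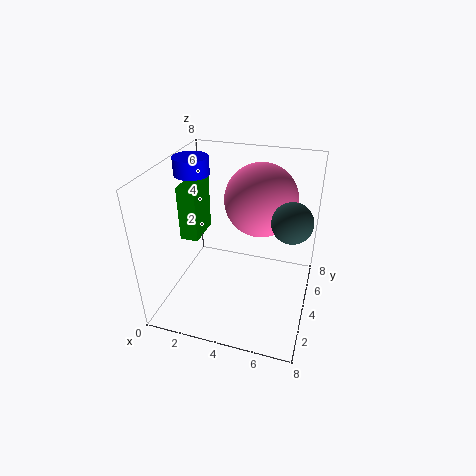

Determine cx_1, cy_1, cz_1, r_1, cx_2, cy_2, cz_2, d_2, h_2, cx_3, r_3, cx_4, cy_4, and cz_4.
cx_1 = 1, cy_1 = 5, cz_1 = 7, r_1 = 1, cx_2 = 1, cy_2 = 3, cz_2 = 4, d_2 = 2, h_2 = 3, cx_3 = 7, r_3 = 1, cx_4 = 5, cy_4 = 5, cz_4 = 6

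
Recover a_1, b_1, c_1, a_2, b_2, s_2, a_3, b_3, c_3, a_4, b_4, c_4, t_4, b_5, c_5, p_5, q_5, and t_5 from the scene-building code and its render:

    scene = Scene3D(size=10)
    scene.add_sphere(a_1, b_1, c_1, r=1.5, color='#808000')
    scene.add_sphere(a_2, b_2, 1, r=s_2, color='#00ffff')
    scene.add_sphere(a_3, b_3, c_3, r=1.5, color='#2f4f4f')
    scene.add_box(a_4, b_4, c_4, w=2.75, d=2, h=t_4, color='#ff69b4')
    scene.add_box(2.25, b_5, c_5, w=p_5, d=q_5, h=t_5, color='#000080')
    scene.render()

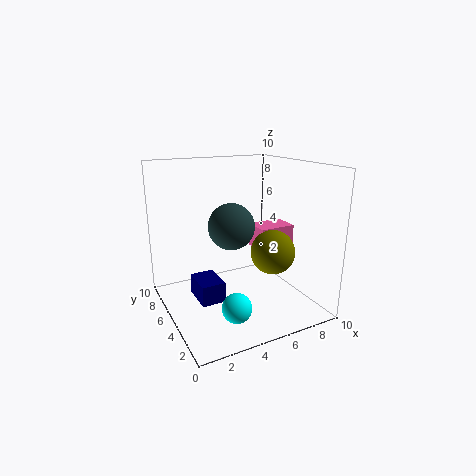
a_1 = 6.75
b_1 = 3.25
c_1 = 4.25
a_2 = 3.75
b_2 = 2.75
s_2 = 1
a_3 = 4
b_3 = 4
c_3 = 6.25
a_4 = 7
b_4 = 5
c_4 = 3.5
t_4 = 1.75
b_5 = 5
c_5 = 0.25
p_5 = 1.75
q_5 = 2.5
t_5 = 1.5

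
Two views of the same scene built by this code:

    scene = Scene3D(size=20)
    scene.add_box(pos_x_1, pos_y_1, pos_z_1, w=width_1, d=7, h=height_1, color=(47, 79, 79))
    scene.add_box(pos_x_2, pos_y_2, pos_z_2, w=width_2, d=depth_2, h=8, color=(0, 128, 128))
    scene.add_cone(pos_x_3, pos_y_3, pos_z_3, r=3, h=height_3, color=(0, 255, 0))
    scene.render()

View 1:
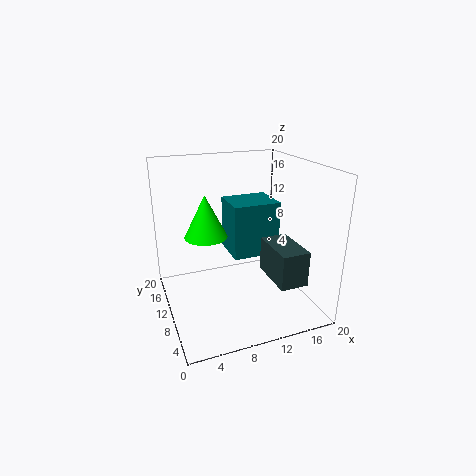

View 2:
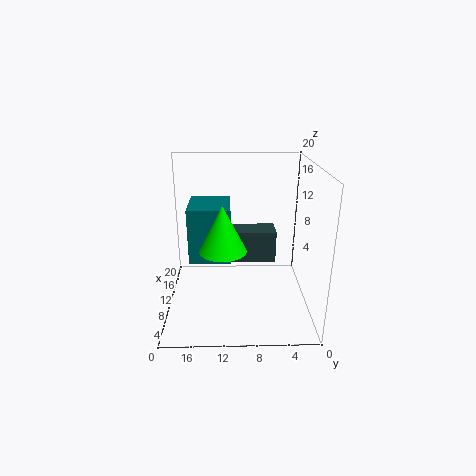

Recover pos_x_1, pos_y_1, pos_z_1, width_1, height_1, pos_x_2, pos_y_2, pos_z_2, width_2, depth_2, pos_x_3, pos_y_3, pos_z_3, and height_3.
pos_x_1 = 14
pos_y_1 = 4
pos_z_1 = 4
width_1 = 4
height_1 = 5
pos_x_2 = 10
pos_y_2 = 11
pos_z_2 = 6
width_2 = 7
depth_2 = 6
pos_x_3 = 6
pos_y_3 = 12
pos_z_3 = 10
height_3 = 6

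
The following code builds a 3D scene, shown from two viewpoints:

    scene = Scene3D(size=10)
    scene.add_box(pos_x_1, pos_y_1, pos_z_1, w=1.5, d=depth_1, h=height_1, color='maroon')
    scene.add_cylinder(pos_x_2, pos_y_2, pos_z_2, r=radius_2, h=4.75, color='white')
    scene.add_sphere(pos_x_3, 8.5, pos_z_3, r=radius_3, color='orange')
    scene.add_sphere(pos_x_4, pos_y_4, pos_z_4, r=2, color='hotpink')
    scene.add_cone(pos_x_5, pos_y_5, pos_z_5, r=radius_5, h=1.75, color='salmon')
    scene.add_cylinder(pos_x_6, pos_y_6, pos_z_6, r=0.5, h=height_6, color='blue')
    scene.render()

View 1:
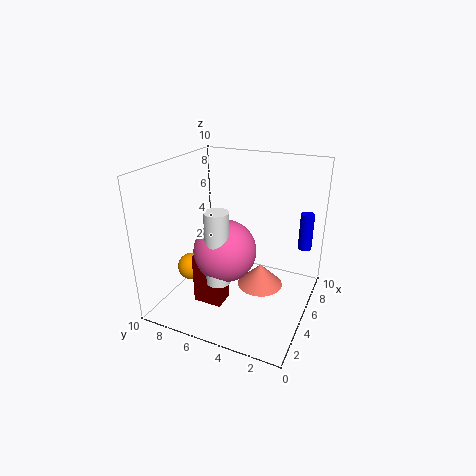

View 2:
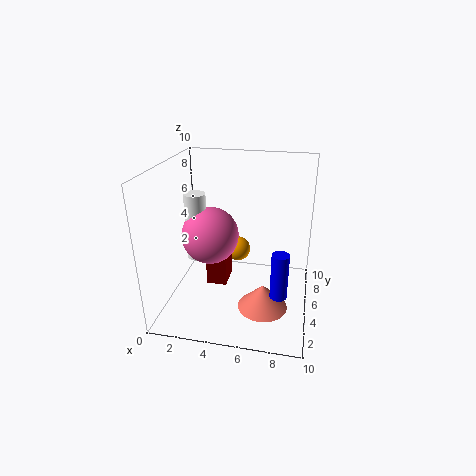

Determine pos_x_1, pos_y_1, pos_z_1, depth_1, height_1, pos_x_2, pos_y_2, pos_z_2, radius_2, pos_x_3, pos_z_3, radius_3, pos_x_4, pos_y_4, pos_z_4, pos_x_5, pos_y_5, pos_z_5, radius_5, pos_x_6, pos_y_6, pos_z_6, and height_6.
pos_x_1 = 2.5; pos_y_1 = 5.25; pos_z_1 = 0.75; depth_1 = 2; height_1 = 3.5; pos_x_2 = 2; pos_y_2 = 5; pos_z_2 = 3.25; radius_2 = 0.75; pos_x_3 = 4.25; pos_z_3 = 2.25; radius_3 = 1; pos_x_4 = 3; pos_y_4 = 5; pos_z_4 = 5; pos_x_5 = 7; pos_y_5 = 4; pos_z_5 = 0.25; radius_5 = 1.75; pos_x_6 = 8.25; pos_y_6 = 1; pos_z_6 = 3.5; height_6 = 2.75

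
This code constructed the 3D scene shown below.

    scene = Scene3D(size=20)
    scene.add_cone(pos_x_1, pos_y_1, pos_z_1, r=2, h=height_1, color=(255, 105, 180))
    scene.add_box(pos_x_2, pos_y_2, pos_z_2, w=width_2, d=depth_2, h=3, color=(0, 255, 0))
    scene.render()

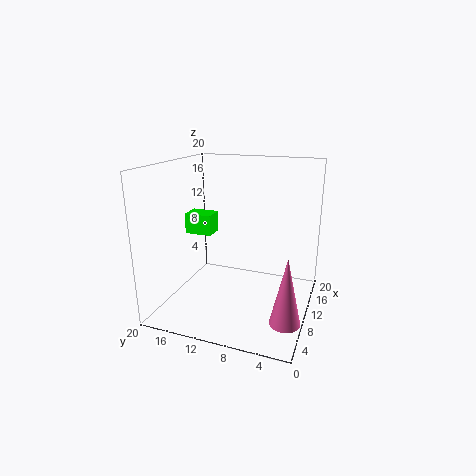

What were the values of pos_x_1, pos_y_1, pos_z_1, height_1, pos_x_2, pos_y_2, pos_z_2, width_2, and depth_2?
pos_x_1 = 5.5; pos_y_1 = 2; pos_z_1 = 1; height_1 = 9; pos_x_2 = 10.5; pos_y_2 = 14.5; pos_z_2 = 9.5; width_2 = 3; depth_2 = 4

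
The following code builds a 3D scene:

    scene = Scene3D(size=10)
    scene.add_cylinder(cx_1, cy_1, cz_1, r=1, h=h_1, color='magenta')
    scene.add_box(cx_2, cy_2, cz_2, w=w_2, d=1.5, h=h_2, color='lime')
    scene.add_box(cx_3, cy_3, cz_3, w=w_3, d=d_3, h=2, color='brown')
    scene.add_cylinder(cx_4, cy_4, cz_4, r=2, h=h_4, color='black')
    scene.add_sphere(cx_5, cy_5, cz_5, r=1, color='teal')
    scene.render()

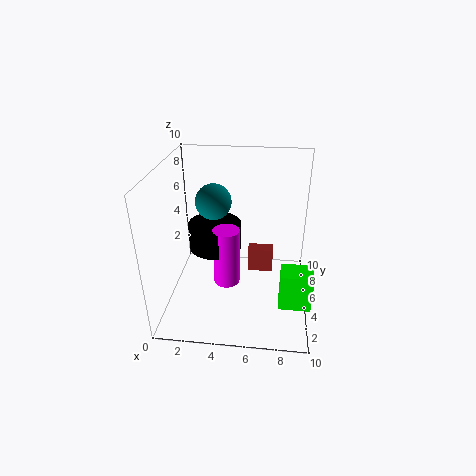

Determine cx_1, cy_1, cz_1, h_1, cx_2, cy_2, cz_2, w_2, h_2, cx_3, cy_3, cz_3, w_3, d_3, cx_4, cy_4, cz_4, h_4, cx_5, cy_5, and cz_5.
cx_1 = 4, cy_1 = 6, cz_1 = 0.5, h_1 = 4.5, cx_2 = 8, cy_2 = 1.5, cz_2 = 2, w_2 = 2, h_2 = 2.5, cx_3 = 5.5, cy_3 = 7.5, cz_3 = 0.5, w_3 = 2, d_3 = 1, cx_4 = 3, cy_4 = 7, cz_4 = 3, h_4 = 2, cx_5 = 4, cy_5 = 2, cz_5 = 9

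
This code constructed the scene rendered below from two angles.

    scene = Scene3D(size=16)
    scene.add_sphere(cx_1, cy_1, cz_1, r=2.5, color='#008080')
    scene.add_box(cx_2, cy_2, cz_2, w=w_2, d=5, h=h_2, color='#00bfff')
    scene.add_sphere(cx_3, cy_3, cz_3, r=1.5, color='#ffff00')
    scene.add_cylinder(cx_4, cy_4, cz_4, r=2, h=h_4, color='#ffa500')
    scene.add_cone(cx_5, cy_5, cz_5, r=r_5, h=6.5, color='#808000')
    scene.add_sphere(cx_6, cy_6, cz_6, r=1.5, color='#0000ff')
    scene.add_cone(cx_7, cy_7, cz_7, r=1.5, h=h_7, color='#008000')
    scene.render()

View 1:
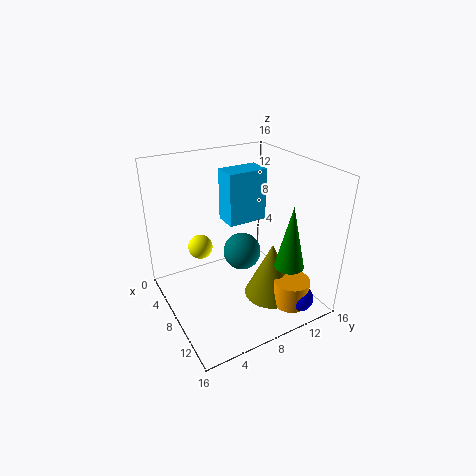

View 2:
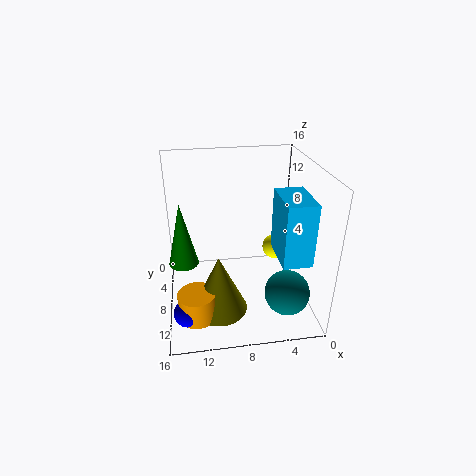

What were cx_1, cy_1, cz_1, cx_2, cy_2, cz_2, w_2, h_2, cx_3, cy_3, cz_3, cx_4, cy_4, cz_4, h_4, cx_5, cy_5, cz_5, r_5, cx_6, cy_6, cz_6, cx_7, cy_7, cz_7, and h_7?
cx_1 = 3, cy_1 = 11.5, cz_1 = 2.5, cx_2 = 1.5, cy_2 = 9, cz_2 = 7.5, w_2 = 3, h_2 = 6.5, cx_3 = 3, cy_3 = 5.5, cz_3 = 5, cx_4 = 13, cy_4 = 12, cz_4 = 1, h_4 = 3, cx_5 = 10.5, cy_5 = 11, cz_5 = 1, r_5 = 3, cx_6 = 14, cy_6 = 12.5, cz_6 = 2, cx_7 = 14, cy_7 = 10.5, cz_7 = 7, h_7 = 6.5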